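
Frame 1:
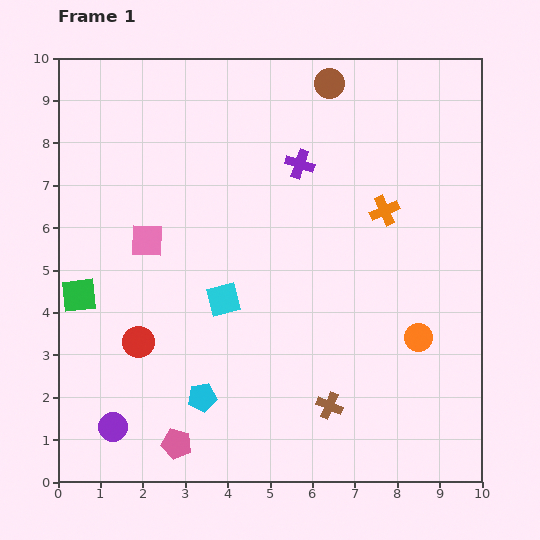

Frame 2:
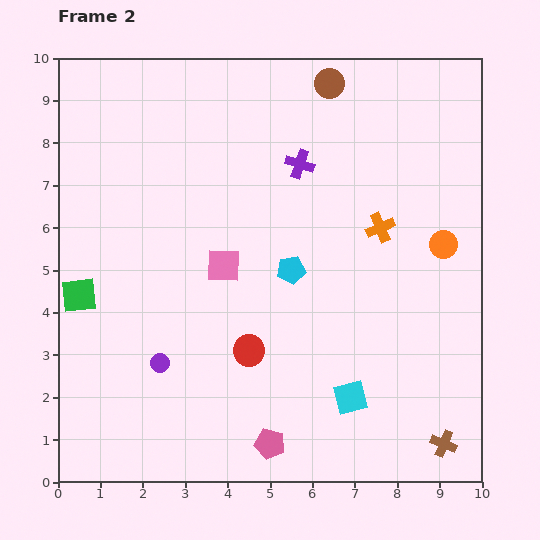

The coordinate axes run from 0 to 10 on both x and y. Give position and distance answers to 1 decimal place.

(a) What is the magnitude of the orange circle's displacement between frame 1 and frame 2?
2.3

The orange circle moved from (8.5, 3.4) to (9.1, 5.6), a distance of √(0.6² + 2.2²) ≈ 2.3.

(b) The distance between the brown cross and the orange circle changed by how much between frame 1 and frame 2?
+2.1

Distance in frame 1: 2.6. Distance in frame 2: 4.7.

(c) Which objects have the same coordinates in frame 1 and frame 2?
the purple cross, the brown circle, the green square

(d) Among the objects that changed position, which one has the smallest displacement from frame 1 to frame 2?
the orange cross

(moved 0.4)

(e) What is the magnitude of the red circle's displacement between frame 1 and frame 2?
2.6

The red circle moved from (1.9, 3.3) to (4.5, 3.1), a distance of √(2.6² + 0.2²) ≈ 2.6.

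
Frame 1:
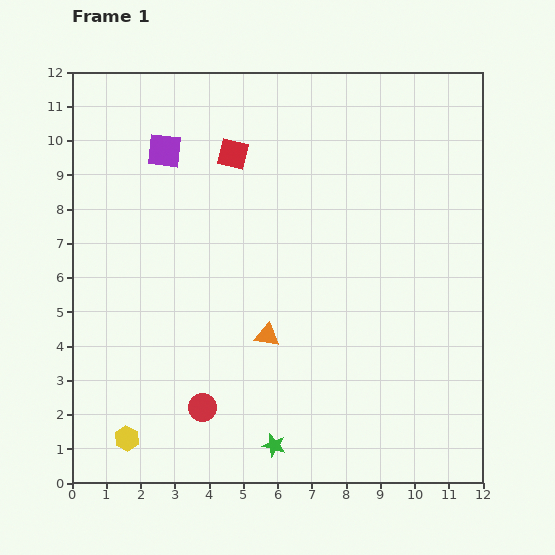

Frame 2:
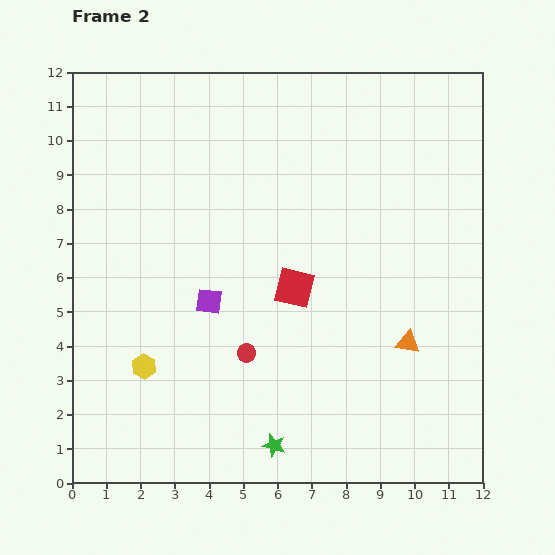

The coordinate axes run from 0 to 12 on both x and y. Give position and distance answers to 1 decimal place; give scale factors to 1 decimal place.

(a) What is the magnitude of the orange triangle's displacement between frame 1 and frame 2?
4.1

The orange triangle moved from (5.7, 4.3) to (9.8, 4.1), a distance of √(4.1² + 0.2²) ≈ 4.1.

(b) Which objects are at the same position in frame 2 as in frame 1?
the green star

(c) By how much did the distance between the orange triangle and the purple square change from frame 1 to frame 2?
-0.3

Distance in frame 1: 6.2. Distance in frame 2: 5.9.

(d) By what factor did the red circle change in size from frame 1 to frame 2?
0.7×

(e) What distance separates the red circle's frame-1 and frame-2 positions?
2.1

The red circle moved from (3.8, 2.2) to (5.1, 3.8), a distance of √(1.3² + 1.6²) ≈ 2.1.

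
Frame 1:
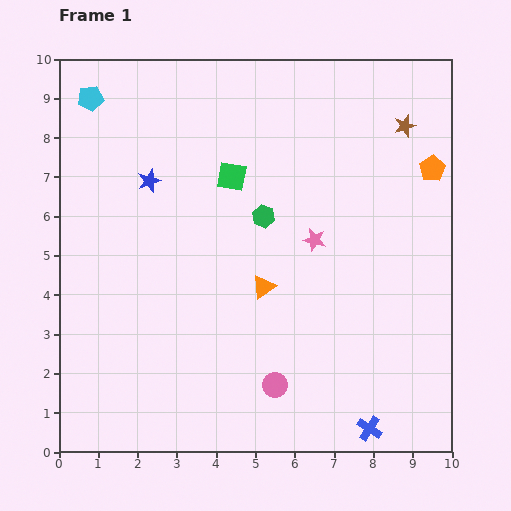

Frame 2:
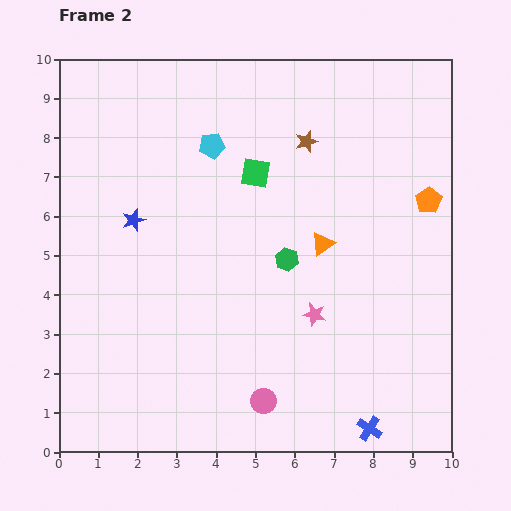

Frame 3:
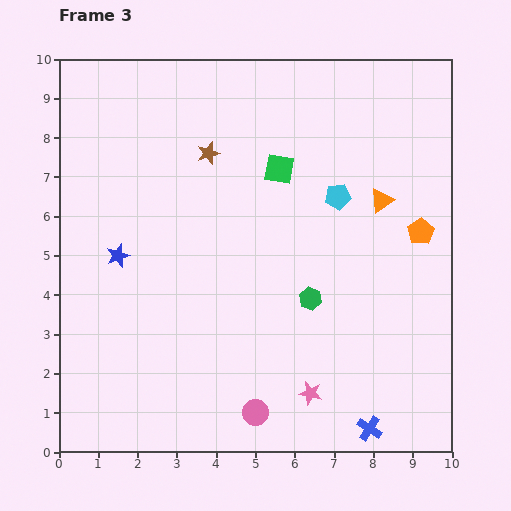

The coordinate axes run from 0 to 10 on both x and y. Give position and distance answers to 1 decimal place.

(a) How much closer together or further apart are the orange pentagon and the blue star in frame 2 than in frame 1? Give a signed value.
+0.3

Distance in frame 1: 7.2. Distance in frame 2: 7.5.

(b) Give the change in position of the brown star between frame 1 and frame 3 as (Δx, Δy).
(-5.0, -0.7)

The brown star was at (8.8, 8.3) in frame 1 and (3.8, 7.6) in frame 3.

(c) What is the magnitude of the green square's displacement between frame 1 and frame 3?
1.2

The green square moved from (4.4, 7.0) to (5.6, 7.2), a distance of √(1.2² + 0.2²) ≈ 1.2.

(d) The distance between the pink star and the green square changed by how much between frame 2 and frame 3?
+1.9

Distance in frame 2: 3.9. Distance in frame 3: 5.8.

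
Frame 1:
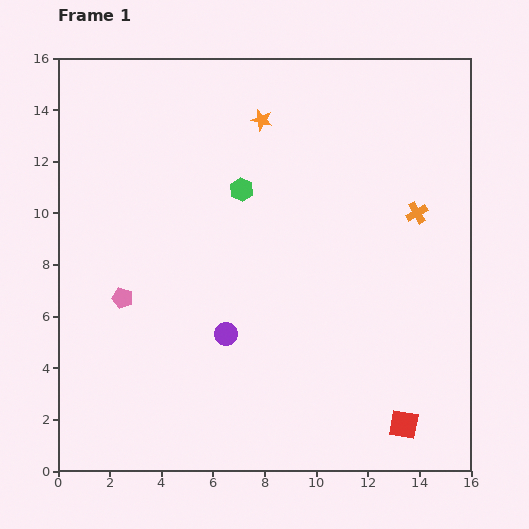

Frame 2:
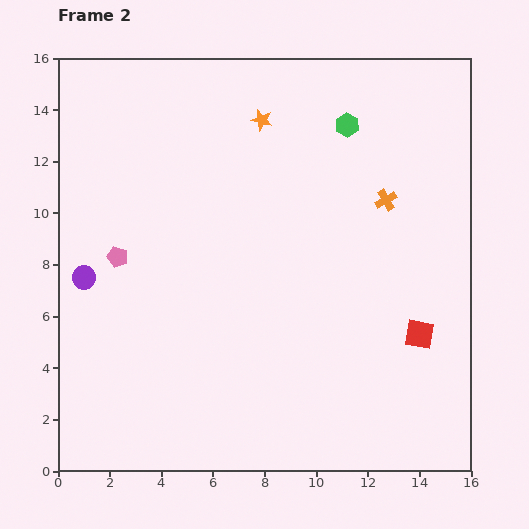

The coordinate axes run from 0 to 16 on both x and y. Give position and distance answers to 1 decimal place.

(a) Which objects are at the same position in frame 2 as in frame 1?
the orange star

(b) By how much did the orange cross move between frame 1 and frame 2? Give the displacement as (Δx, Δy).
(-1.2, 0.5)

The orange cross was at (13.9, 10.0) in frame 1 and (12.7, 10.5) in frame 2.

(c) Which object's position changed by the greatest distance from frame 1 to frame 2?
the purple circle

(moved 5.9; next 4.8)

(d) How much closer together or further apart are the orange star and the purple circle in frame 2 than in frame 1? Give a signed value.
+0.8

Distance in frame 1: 8.4. Distance in frame 2: 9.2.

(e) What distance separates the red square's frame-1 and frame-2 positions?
3.6

The red square moved from (13.4, 1.8) to (14.0, 5.3), a distance of √(0.6² + 3.5²) ≈ 3.6.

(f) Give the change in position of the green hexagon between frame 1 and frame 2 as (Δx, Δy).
(4.1, 2.5)

The green hexagon was at (7.1, 10.9) in frame 1 and (11.2, 13.4) in frame 2.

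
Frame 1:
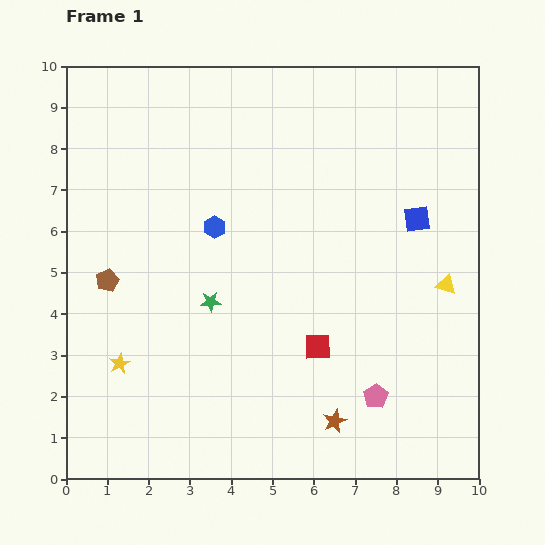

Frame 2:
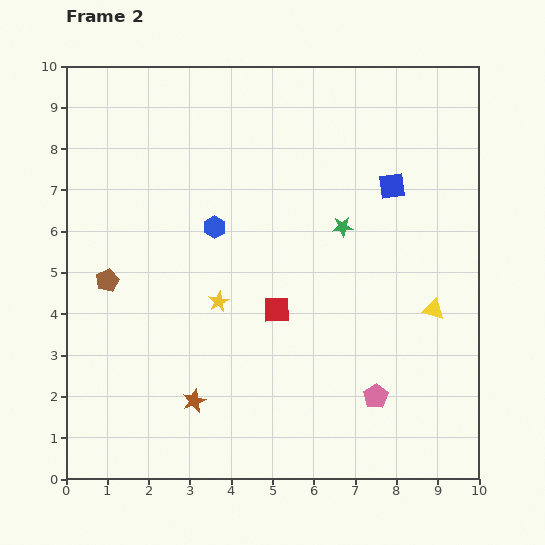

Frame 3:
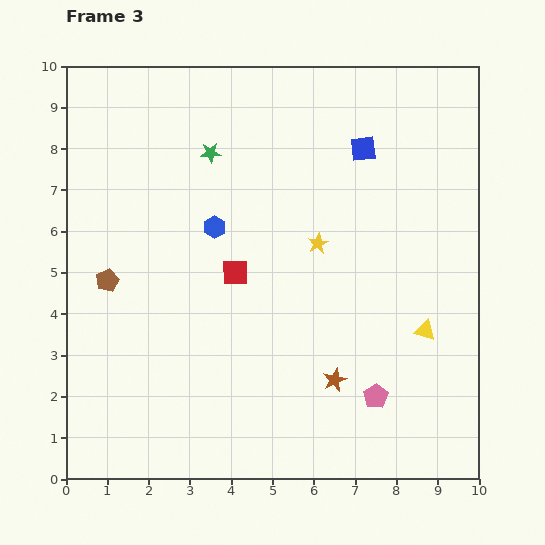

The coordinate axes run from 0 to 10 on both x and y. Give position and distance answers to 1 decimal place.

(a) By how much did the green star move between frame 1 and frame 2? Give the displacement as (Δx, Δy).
(3.2, 1.8)

The green star was at (3.5, 4.3) in frame 1 and (6.7, 6.1) in frame 2.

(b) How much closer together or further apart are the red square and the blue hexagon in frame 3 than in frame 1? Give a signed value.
-2.6

Distance in frame 1: 3.8. Distance in frame 3: 1.2.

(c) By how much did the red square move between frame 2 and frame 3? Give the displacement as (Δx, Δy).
(-1.0, 0.9)

The red square was at (5.1, 4.1) in frame 2 and (4.1, 5.0) in frame 3.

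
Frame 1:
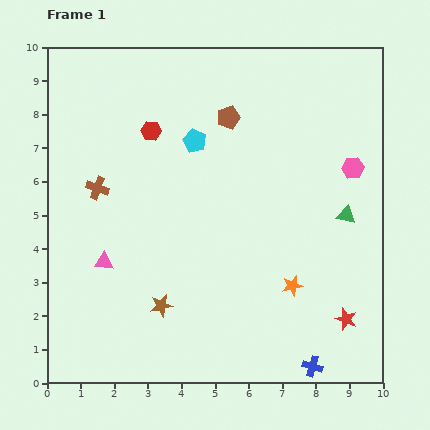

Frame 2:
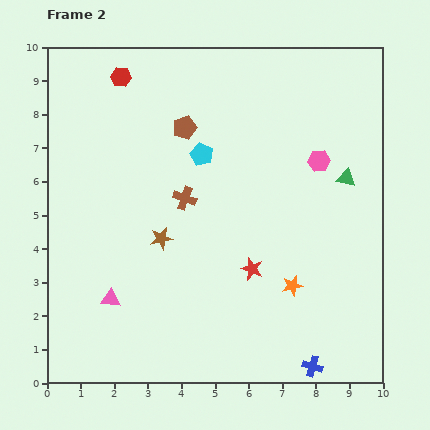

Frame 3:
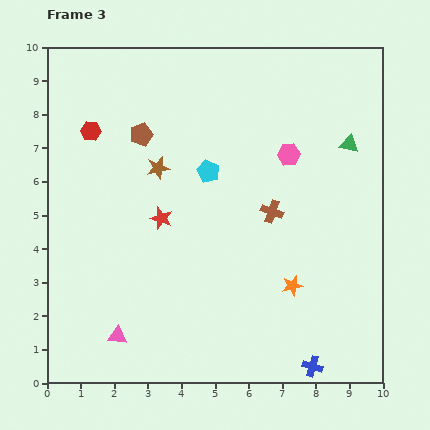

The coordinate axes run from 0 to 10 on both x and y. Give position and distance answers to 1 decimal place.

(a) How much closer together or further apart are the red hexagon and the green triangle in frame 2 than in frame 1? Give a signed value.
+1.0

Distance in frame 1: 6.3. Distance in frame 2: 7.3.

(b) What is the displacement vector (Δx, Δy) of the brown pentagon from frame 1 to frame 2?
(-1.3, -0.3)

The brown pentagon was at (5.4, 7.9) in frame 1 and (4.1, 7.6) in frame 2.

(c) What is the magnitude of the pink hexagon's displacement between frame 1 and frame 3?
1.9

The pink hexagon moved from (9.1, 6.4) to (7.2, 6.8), a distance of √(1.9² + 0.4²) ≈ 1.9.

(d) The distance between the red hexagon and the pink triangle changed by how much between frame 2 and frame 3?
-0.4

Distance in frame 2: 6.6. Distance in frame 3: 6.2.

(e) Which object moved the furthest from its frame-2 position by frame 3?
the red star

(moved 3.1; next 2.6)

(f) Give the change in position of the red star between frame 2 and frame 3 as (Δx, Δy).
(-2.7, 1.5)

The red star was at (6.1, 3.4) in frame 2 and (3.4, 4.9) in frame 3.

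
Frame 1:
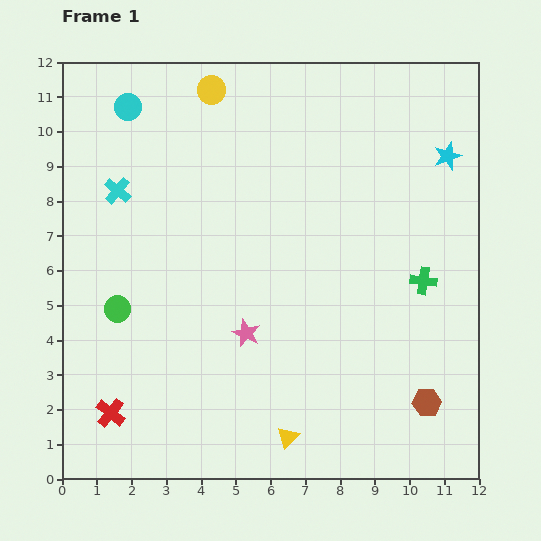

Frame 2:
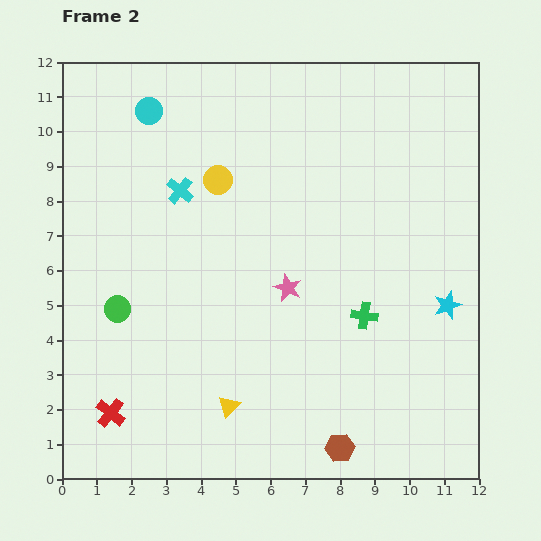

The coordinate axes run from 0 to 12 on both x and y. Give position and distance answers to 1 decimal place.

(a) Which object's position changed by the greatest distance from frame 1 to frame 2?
the cyan star

(moved 4.3; next 2.8)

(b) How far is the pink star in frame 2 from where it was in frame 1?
1.8

The pink star moved from (5.3, 4.2) to (6.5, 5.5), a distance of √(1.2² + 1.3²) ≈ 1.8.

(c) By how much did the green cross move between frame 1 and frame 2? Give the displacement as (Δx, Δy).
(-1.7, -1.0)

The green cross was at (10.4, 5.7) in frame 1 and (8.7, 4.7) in frame 2.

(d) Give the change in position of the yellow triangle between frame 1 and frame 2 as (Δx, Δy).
(-1.7, 0.9)

The yellow triangle was at (6.5, 1.2) in frame 1 and (4.8, 2.1) in frame 2.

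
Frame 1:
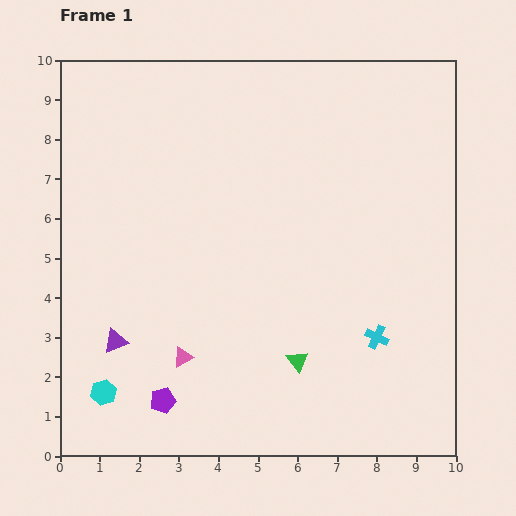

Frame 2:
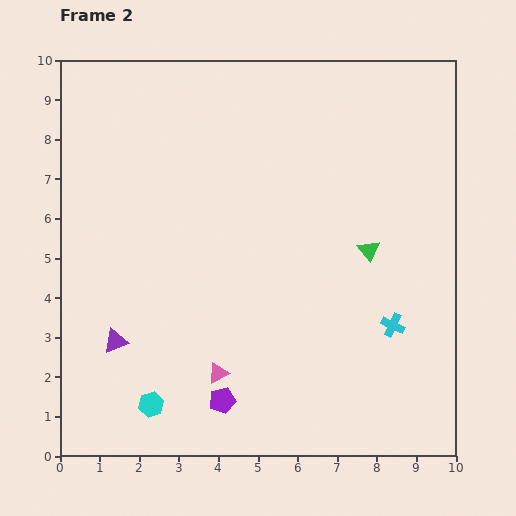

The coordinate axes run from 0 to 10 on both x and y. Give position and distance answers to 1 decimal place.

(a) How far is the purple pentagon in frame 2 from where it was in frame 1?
1.5

The purple pentagon moved from (2.6, 1.4) to (4.1, 1.4), a distance of √(1.5² + 0.0²) ≈ 1.5.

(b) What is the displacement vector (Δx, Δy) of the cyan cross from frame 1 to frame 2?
(0.4, 0.3)

The cyan cross was at (8.0, 3.0) in frame 1 and (8.4, 3.3) in frame 2.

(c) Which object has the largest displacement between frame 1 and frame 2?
the green triangle

(moved 3.3; next 1.5)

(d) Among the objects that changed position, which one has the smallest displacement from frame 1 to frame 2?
the cyan cross

(moved 0.5)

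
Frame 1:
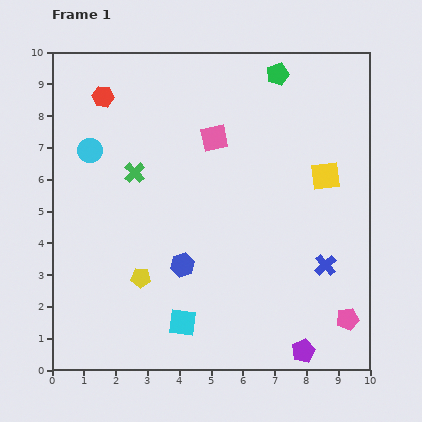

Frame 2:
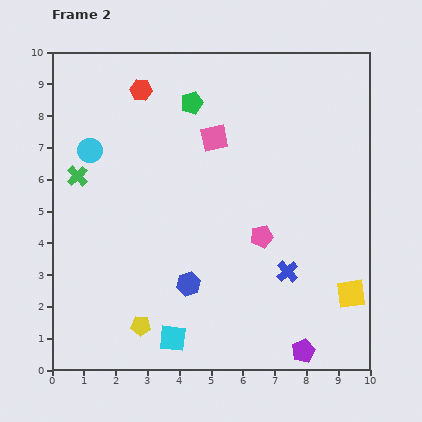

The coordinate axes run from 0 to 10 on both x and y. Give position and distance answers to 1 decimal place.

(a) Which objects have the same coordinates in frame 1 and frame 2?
the pink square, the purple pentagon, the cyan circle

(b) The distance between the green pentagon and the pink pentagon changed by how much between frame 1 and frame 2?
-3.3

Distance in frame 1: 8.0. Distance in frame 2: 4.7.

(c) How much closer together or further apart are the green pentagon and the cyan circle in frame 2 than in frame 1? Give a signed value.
-2.9

Distance in frame 1: 6.4. Distance in frame 2: 3.5.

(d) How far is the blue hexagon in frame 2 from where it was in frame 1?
0.6

The blue hexagon moved from (4.1, 3.3) to (4.3, 2.7), a distance of √(0.2² + 0.6²) ≈ 0.6.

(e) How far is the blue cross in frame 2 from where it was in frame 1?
1.2

The blue cross moved from (8.6, 3.3) to (7.4, 3.1), a distance of √(1.2² + 0.2²) ≈ 1.2.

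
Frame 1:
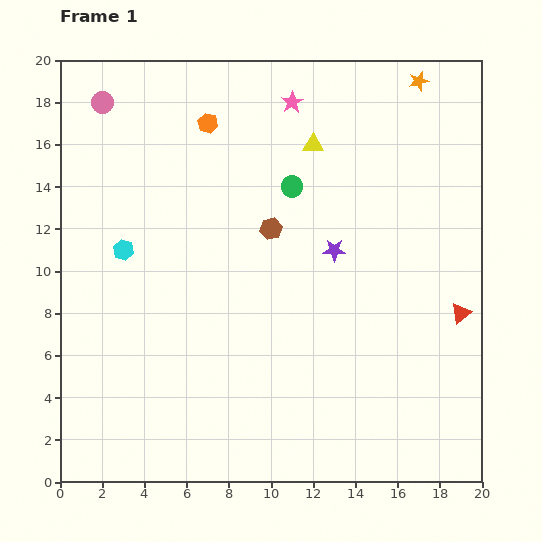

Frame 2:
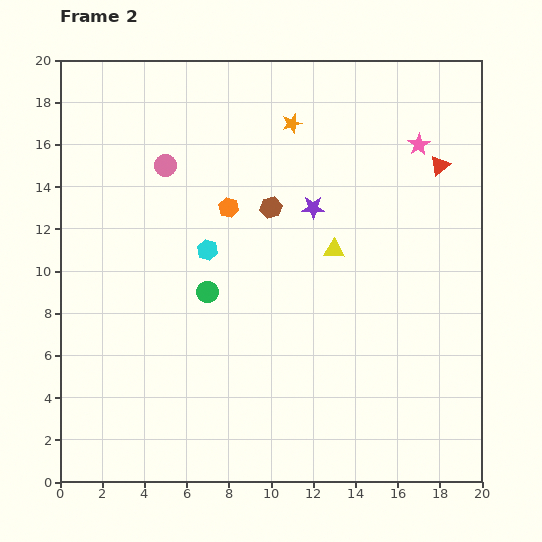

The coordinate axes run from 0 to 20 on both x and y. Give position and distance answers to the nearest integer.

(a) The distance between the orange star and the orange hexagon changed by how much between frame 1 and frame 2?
-5

Distance in frame 1: 10. Distance in frame 2: 5.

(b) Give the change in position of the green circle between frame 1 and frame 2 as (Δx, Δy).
(-4, -5)

The green circle was at (11, 14) in frame 1 and (7, 9) in frame 2.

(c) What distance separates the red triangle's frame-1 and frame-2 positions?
7

The red triangle moved from (19, 8) to (18, 15), a distance of √(1² + 7²) ≈ 7.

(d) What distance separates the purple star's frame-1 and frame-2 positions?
2

The purple star moved from (13, 11) to (12, 13), a distance of √(1² + 2²) ≈ 2.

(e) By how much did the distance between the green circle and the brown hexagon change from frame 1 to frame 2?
+3

Distance in frame 1: 2. Distance in frame 2: 5.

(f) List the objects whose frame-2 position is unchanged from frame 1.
none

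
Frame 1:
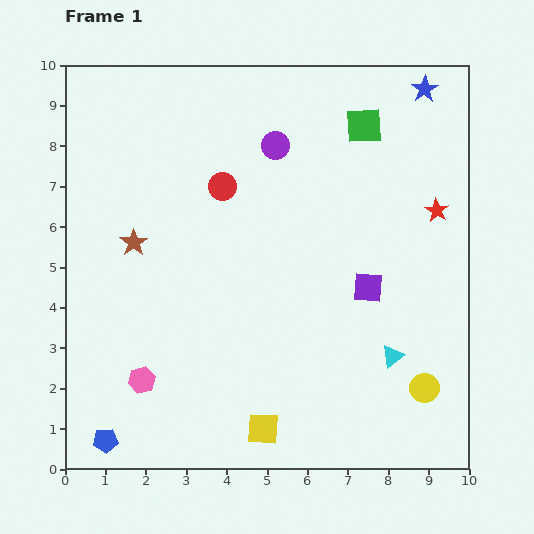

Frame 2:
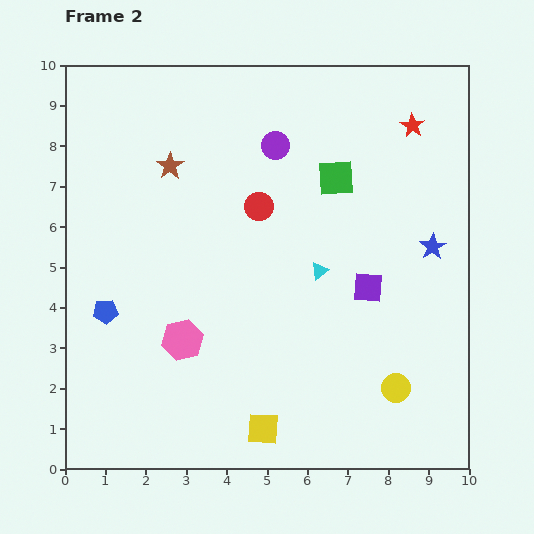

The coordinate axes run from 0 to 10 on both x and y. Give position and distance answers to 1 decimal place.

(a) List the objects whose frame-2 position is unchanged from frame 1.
the yellow square, the purple circle, the purple square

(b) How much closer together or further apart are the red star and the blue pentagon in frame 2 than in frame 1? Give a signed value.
-1.1

Distance in frame 1: 10.0. Distance in frame 2: 8.9.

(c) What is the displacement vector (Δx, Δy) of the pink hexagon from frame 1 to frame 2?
(1.0, 1.0)

The pink hexagon was at (1.9, 2.2) in frame 1 and (2.9, 3.2) in frame 2.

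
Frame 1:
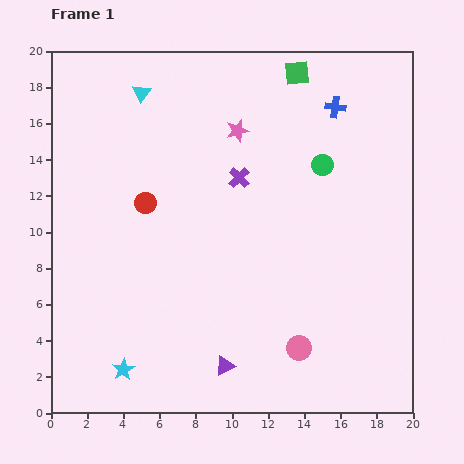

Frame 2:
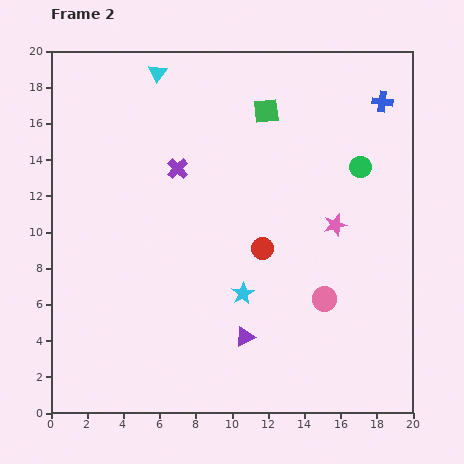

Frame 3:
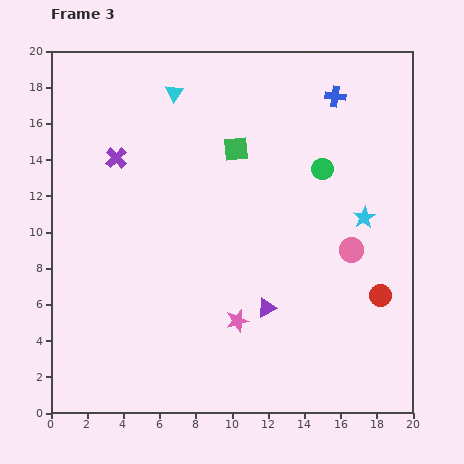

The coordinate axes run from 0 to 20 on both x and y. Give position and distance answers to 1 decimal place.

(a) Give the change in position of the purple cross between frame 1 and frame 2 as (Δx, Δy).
(-3.4, 0.5)

The purple cross was at (10.4, 13.0) in frame 1 and (7.0, 13.5) in frame 2.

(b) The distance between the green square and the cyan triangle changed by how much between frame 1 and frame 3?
-4.1

Distance in frame 1: 8.7. Distance in frame 3: 4.6.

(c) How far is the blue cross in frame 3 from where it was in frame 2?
2.6

The blue cross moved from (18.3, 17.2) to (15.7, 17.5), a distance of √(2.6² + 0.3²) ≈ 2.6.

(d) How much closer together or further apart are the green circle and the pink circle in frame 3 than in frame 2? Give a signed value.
-2.8

Distance in frame 2: 7.6. Distance in frame 3: 4.8.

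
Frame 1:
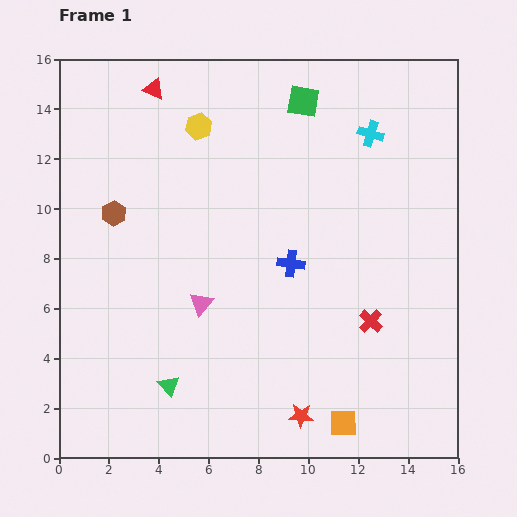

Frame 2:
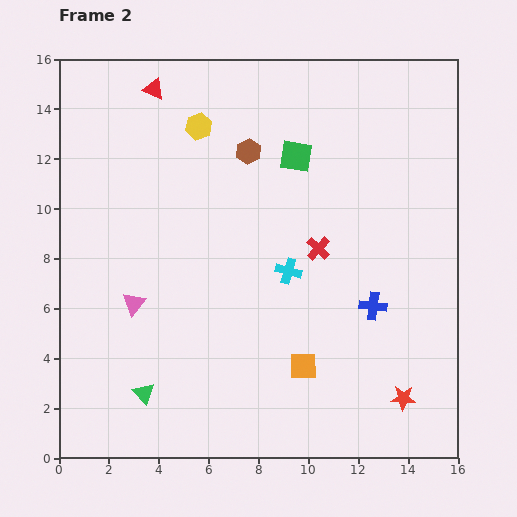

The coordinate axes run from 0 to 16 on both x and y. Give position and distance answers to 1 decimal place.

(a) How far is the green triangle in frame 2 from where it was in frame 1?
1.0

The green triangle moved from (4.4, 2.9) to (3.4, 2.6), a distance of √(1.0² + 0.3²) ≈ 1.0.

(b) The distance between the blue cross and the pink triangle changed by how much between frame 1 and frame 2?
+5.7

Distance in frame 1: 3.9. Distance in frame 2: 9.6.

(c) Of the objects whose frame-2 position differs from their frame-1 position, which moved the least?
the green triangle

(moved 1.0)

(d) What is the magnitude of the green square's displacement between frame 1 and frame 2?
2.2

The green square moved from (9.8, 14.3) to (9.5, 12.1), a distance of √(0.3² + 2.2²) ≈ 2.2.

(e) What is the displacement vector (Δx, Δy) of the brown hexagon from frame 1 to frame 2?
(5.4, 2.5)

The brown hexagon was at (2.2, 9.8) in frame 1 and (7.6, 12.3) in frame 2.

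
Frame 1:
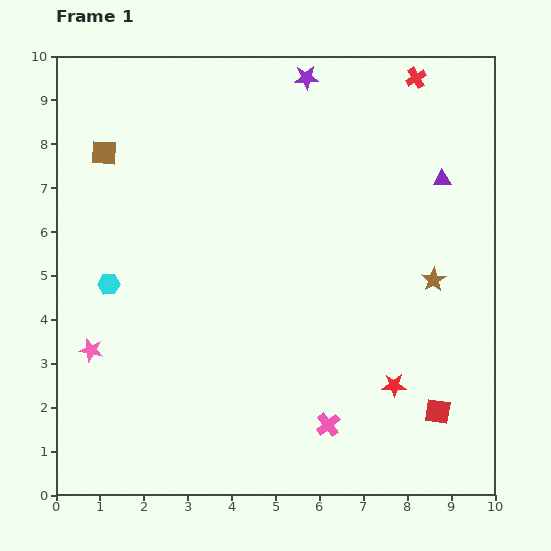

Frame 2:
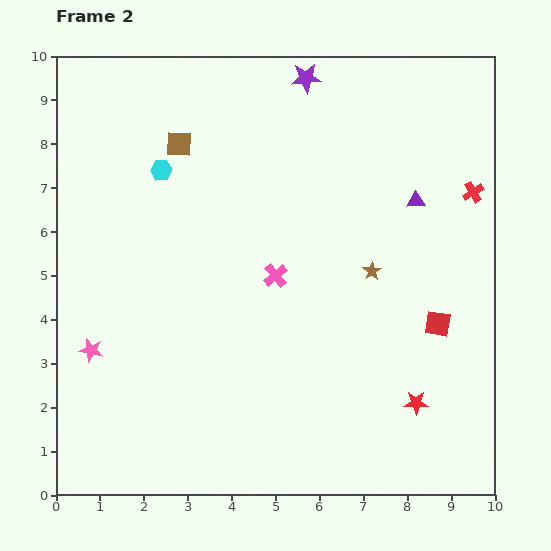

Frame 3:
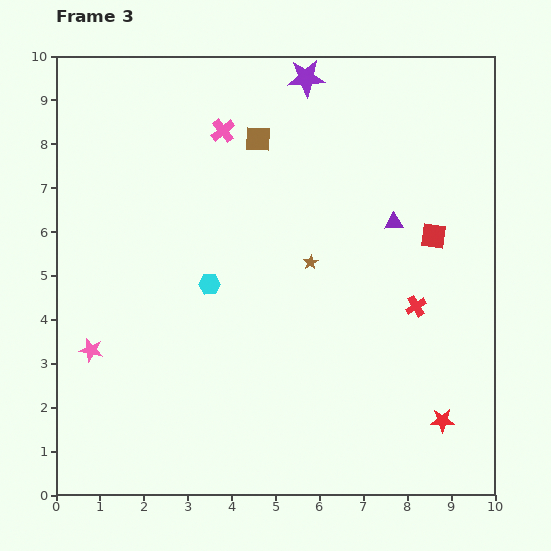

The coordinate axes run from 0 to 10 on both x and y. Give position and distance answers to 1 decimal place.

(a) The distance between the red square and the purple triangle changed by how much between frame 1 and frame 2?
-2.5

Distance in frame 1: 5.3. Distance in frame 2: 2.8.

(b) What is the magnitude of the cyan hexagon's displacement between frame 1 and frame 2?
2.9

The cyan hexagon moved from (1.2, 4.8) to (2.4, 7.4), a distance of √(1.2² + 2.6²) ≈ 2.9.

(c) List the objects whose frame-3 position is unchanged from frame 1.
the pink star, the purple star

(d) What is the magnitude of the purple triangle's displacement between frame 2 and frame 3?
0.7

The purple triangle moved from (8.2, 6.7) to (7.7, 6.2), a distance of √(0.5² + 0.5²) ≈ 0.7.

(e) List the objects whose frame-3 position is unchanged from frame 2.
the pink star, the purple star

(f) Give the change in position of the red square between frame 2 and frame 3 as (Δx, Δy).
(-0.1, 2.0)

The red square was at (8.7, 3.9) in frame 2 and (8.6, 5.9) in frame 3.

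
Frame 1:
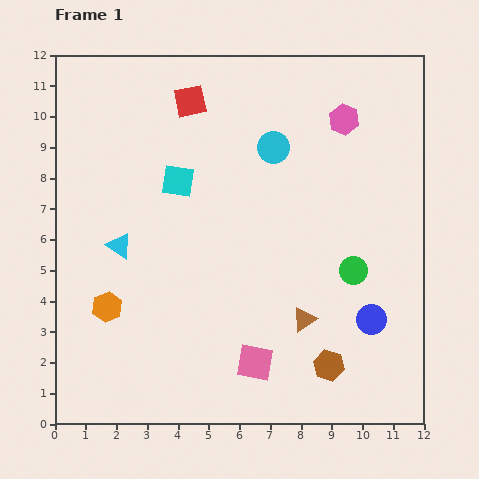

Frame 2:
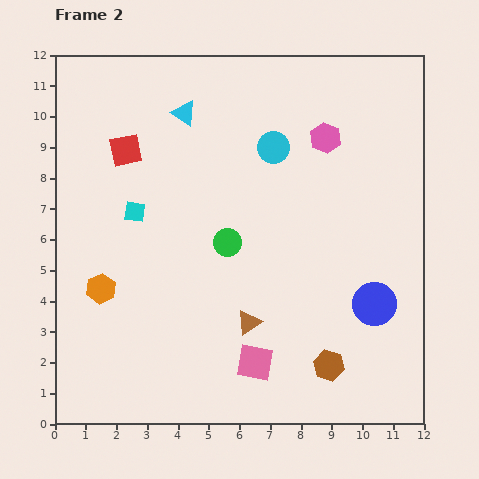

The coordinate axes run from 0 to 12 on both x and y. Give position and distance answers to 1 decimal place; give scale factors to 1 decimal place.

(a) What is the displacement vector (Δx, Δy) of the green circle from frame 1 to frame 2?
(-4.1, 0.9)

The green circle was at (9.7, 5.0) in frame 1 and (5.6, 5.9) in frame 2.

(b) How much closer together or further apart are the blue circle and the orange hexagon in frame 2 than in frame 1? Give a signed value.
+0.3

Distance in frame 1: 8.6. Distance in frame 2: 8.9.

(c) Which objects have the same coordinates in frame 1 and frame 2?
the cyan circle, the brown hexagon, the pink square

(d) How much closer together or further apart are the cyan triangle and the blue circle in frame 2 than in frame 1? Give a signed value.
+0.3

Distance in frame 1: 8.5. Distance in frame 2: 8.8.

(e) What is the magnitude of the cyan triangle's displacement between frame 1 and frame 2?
4.8

The cyan triangle moved from (2.1, 5.8) to (4.2, 10.1), a distance of √(2.1² + 4.3²) ≈ 4.8.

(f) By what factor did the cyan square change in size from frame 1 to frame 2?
0.7×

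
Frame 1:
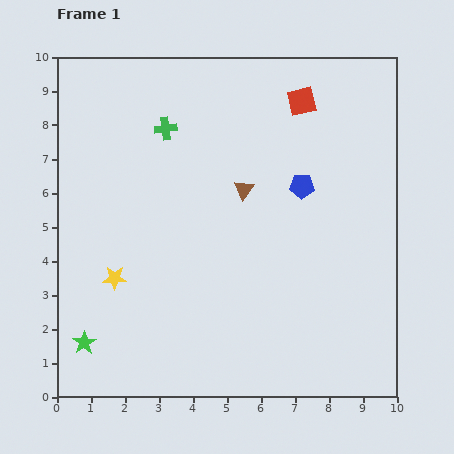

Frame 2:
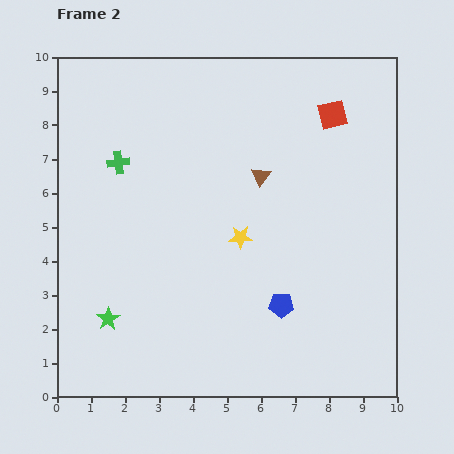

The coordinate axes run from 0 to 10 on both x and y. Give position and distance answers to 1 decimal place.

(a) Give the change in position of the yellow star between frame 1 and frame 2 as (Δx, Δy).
(3.7, 1.2)

The yellow star was at (1.7, 3.5) in frame 1 and (5.4, 4.7) in frame 2.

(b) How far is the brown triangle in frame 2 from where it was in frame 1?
0.6

The brown triangle moved from (5.5, 6.1) to (6.0, 6.5), a distance of √(0.5² + 0.4²) ≈ 0.6.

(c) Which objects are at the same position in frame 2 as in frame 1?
none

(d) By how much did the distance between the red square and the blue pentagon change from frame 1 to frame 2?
+3.3

Distance in frame 1: 2.5. Distance in frame 2: 5.8.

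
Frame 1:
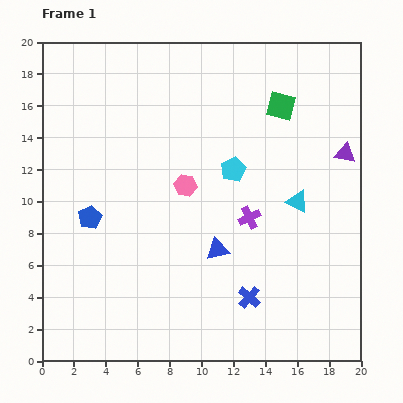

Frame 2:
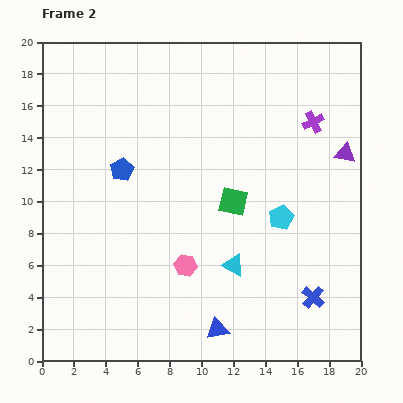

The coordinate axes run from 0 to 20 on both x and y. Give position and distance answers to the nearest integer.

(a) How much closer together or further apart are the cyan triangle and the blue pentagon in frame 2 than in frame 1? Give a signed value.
-4

Distance in frame 1: 13. Distance in frame 2: 9.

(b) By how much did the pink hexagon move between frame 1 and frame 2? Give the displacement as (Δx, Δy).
(0, -5)

The pink hexagon was at (9, 11) in frame 1 and (9, 6) in frame 2.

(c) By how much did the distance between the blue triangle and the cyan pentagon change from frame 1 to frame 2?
+3

Distance in frame 1: 5. Distance in frame 2: 8.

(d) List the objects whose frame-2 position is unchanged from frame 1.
the purple triangle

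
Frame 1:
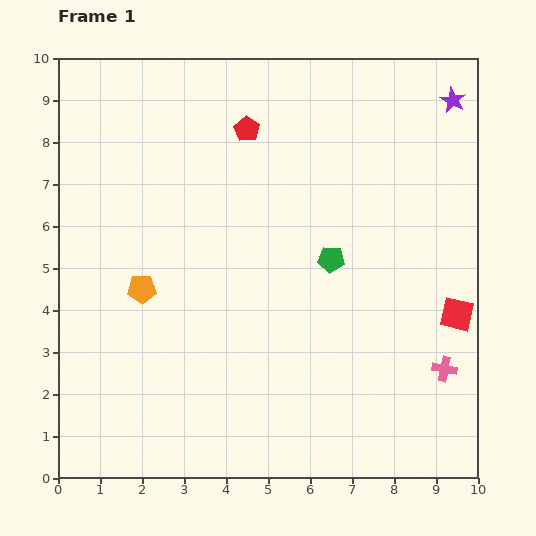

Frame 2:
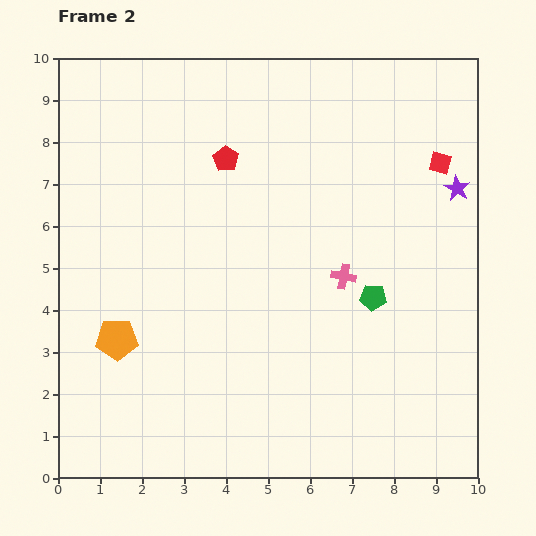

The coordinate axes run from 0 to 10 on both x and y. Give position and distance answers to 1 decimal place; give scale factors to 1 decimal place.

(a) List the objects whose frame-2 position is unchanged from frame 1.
none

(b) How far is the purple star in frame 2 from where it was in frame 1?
2.1

The purple star moved from (9.4, 9.0) to (9.5, 6.9), a distance of √(0.1² + 2.1²) ≈ 2.1.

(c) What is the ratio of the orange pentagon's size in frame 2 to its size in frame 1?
1.4×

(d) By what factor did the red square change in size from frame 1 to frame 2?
0.7×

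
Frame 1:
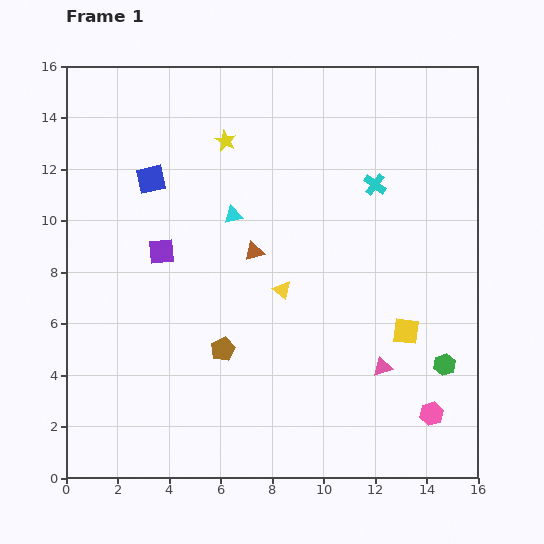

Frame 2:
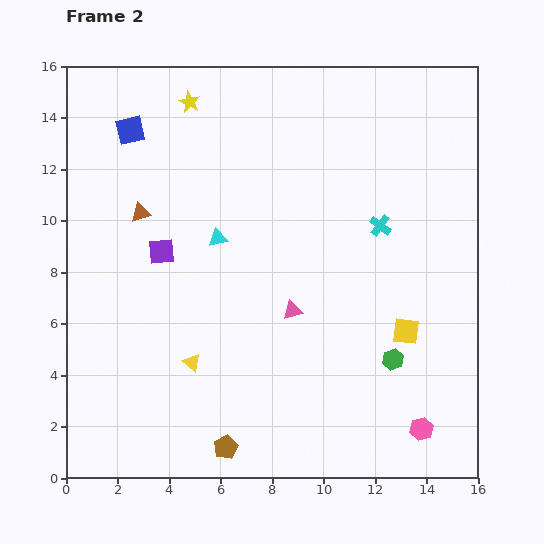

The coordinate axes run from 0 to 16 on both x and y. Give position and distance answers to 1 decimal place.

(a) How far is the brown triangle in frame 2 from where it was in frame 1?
4.6

The brown triangle moved from (7.3, 8.8) to (2.9, 10.3), a distance of √(4.4² + 1.5²) ≈ 4.6.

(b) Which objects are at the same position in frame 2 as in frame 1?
the yellow square, the purple square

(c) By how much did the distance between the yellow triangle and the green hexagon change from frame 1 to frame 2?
+0.9

Distance in frame 1: 6.9. Distance in frame 2: 7.8.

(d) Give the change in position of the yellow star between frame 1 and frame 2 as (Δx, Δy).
(-1.4, 1.5)

The yellow star was at (6.2, 13.1) in frame 1 and (4.8, 14.6) in frame 2.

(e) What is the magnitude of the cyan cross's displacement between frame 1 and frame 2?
1.6

The cyan cross moved from (12.0, 11.4) to (12.2, 9.8), a distance of √(0.2² + 1.6²) ≈ 1.6.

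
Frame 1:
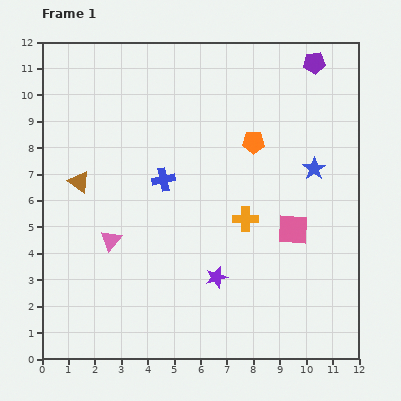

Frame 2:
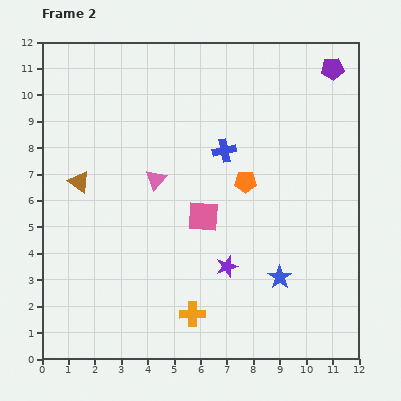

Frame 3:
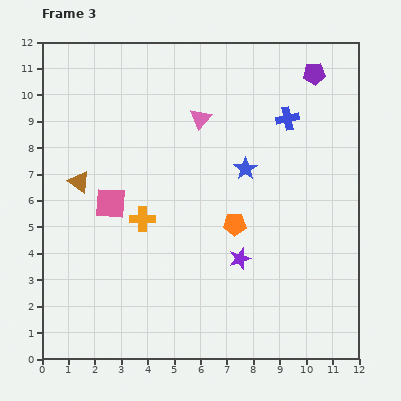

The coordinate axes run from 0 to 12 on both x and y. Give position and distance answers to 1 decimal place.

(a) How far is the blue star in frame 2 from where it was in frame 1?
4.3

The blue star moved from (10.3, 7.2) to (9.0, 3.1), a distance of √(1.3² + 4.1²) ≈ 4.3.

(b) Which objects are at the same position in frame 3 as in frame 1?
the brown triangle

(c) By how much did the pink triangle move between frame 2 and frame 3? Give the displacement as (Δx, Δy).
(1.7, 2.3)

The pink triangle was at (4.3, 6.8) in frame 2 and (6.0, 9.1) in frame 3.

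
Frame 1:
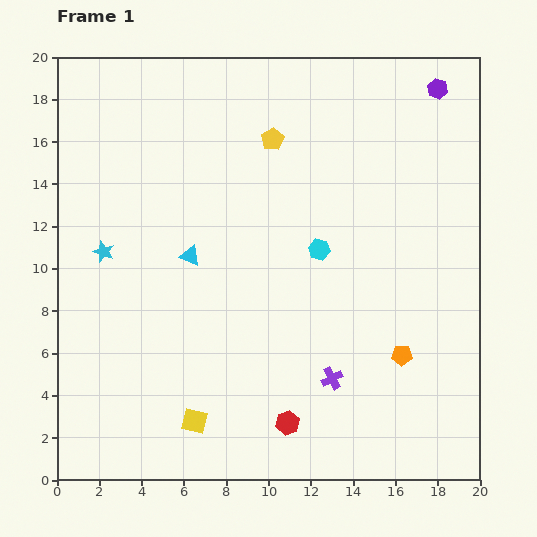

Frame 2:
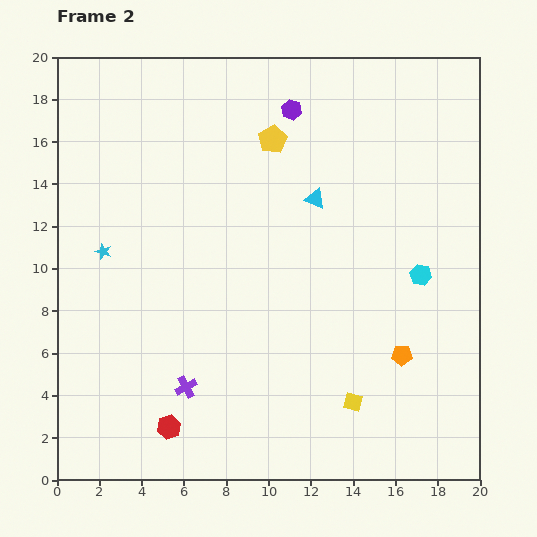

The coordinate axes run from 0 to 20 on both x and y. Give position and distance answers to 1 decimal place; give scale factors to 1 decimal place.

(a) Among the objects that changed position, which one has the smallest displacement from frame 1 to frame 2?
the cyan hexagon

(moved 4.9)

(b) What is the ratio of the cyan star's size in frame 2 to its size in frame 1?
0.7×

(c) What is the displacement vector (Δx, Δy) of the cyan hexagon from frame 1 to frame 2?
(4.8, -1.2)

The cyan hexagon was at (12.4, 10.9) in frame 1 and (17.2, 9.7) in frame 2.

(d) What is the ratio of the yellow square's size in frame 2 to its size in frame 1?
0.7×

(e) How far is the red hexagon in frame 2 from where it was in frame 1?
5.6

The red hexagon moved from (10.9, 2.7) to (5.3, 2.5), a distance of √(5.6² + 0.2²) ≈ 5.6.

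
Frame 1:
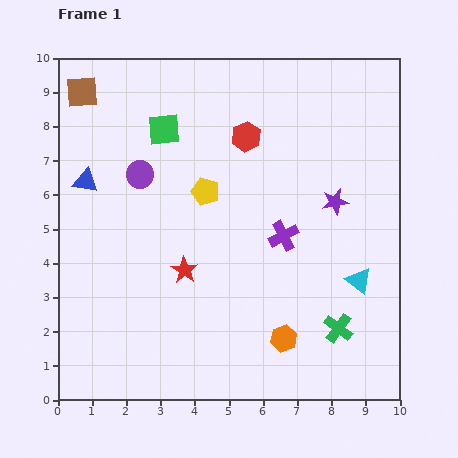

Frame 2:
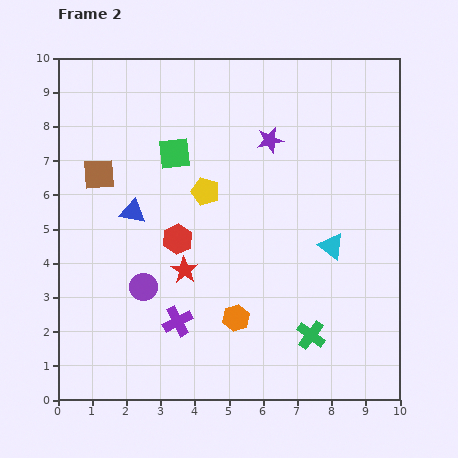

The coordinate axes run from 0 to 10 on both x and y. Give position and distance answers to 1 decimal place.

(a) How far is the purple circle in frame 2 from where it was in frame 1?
3.3

The purple circle moved from (2.4, 6.6) to (2.5, 3.3), a distance of √(0.1² + 3.3²) ≈ 3.3.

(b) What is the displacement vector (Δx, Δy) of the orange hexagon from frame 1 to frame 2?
(-1.4, 0.6)

The orange hexagon was at (6.6, 1.8) in frame 1 and (5.2, 2.4) in frame 2.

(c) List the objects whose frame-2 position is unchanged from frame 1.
the red star, the yellow pentagon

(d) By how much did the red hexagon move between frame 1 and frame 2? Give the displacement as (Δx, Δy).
(-2.0, -3.0)

The red hexagon was at (5.5, 7.7) in frame 1 and (3.5, 4.7) in frame 2.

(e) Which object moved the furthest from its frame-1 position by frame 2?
the purple cross

(moved 4.0; next 3.6)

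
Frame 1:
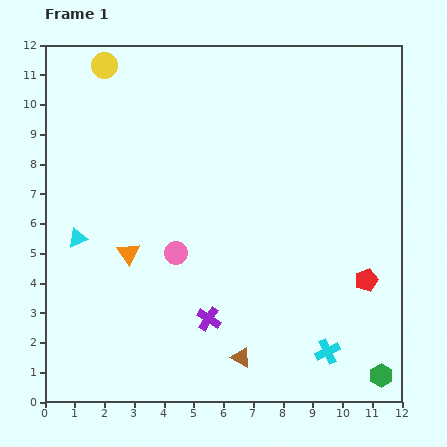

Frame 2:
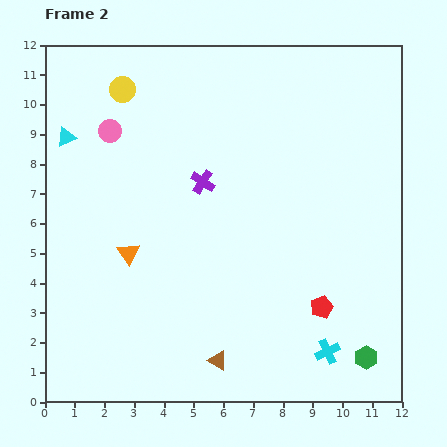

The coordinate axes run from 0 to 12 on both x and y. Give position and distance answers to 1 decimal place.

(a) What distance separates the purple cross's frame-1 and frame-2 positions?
4.6

The purple cross moved from (5.5, 2.8) to (5.3, 7.4), a distance of √(0.2² + 4.6²) ≈ 4.6.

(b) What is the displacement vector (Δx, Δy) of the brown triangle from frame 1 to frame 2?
(-0.8, -0.1)

The brown triangle was at (6.6, 1.5) in frame 1 and (5.8, 1.4) in frame 2.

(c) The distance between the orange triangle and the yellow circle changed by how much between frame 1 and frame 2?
-0.9

Distance in frame 1: 6.4. Distance in frame 2: 5.5.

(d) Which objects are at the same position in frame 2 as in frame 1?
the cyan cross, the orange triangle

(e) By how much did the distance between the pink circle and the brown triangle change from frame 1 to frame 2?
+4.4

Distance in frame 1: 4.1. Distance in frame 2: 8.5.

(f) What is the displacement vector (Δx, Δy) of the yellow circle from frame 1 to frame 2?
(0.6, -0.8)

The yellow circle was at (2.0, 11.3) in frame 1 and (2.6, 10.5) in frame 2.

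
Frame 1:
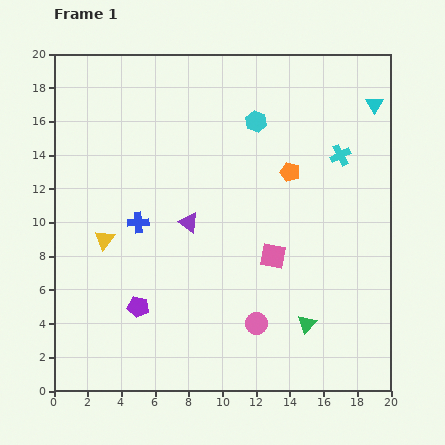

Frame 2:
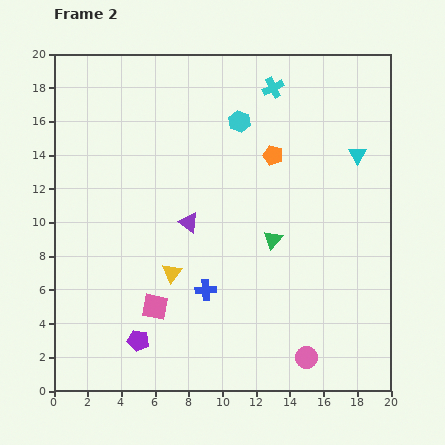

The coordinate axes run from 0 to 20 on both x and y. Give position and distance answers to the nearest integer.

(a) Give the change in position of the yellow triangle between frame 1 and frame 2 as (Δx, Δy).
(4, -2)

The yellow triangle was at (3, 9) in frame 1 and (7, 7) in frame 2.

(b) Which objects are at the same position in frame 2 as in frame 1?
the purple triangle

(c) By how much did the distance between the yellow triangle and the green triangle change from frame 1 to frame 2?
-7

Distance in frame 1: 13. Distance in frame 2: 6.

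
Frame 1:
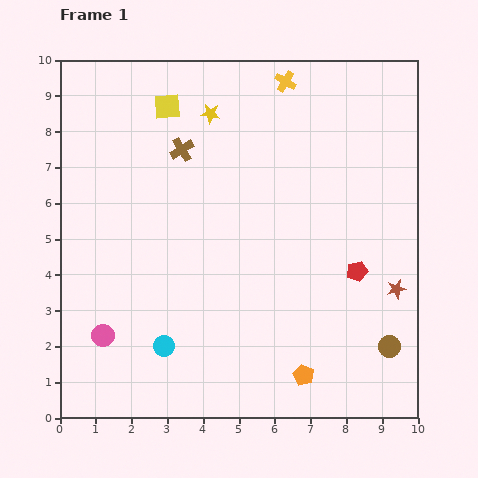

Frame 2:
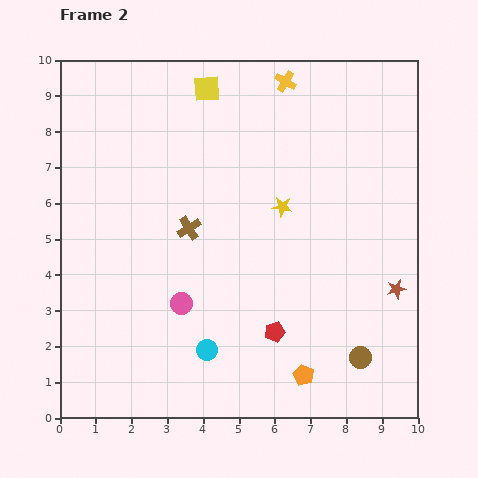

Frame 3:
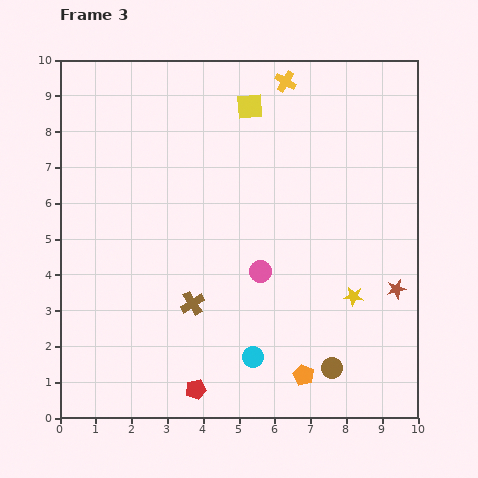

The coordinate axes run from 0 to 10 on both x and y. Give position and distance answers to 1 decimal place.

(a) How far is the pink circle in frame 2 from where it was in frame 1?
2.4

The pink circle moved from (1.2, 2.3) to (3.4, 3.2), a distance of √(2.2² + 0.9²) ≈ 2.4.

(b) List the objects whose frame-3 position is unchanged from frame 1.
the yellow cross, the orange pentagon, the brown star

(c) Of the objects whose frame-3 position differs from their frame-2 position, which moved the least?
the brown circle

(moved 0.9)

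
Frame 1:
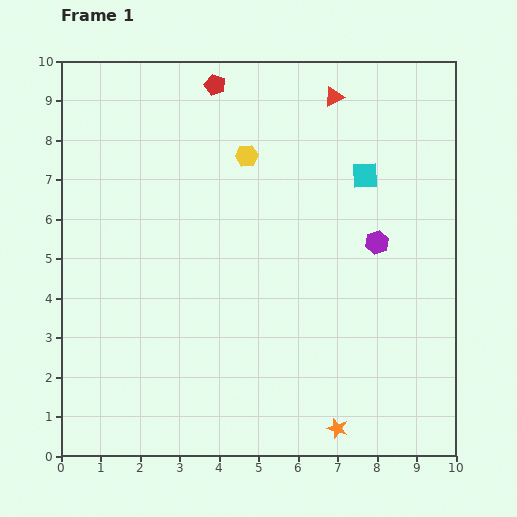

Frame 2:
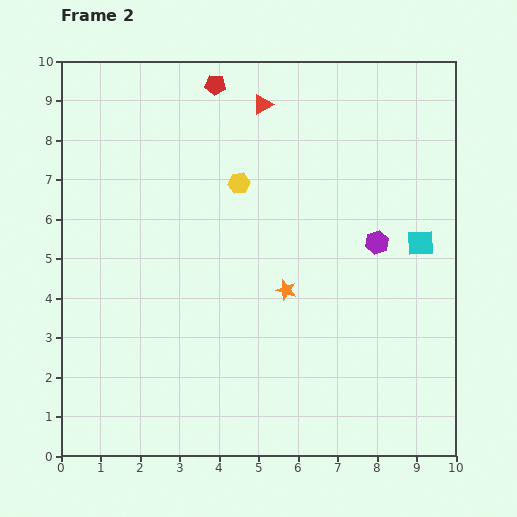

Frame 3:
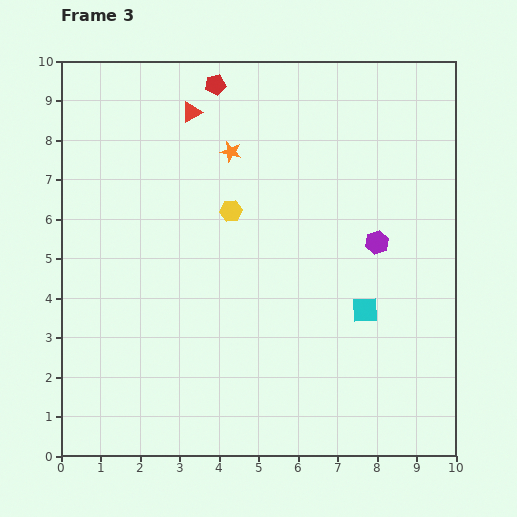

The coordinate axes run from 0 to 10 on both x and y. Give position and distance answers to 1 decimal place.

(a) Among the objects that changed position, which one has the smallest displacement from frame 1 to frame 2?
the yellow hexagon

(moved 0.7)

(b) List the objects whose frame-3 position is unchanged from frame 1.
the red pentagon, the purple hexagon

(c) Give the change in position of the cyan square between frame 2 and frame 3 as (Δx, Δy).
(-1.4, -1.7)

The cyan square was at (9.1, 5.4) in frame 2 and (7.7, 3.7) in frame 3.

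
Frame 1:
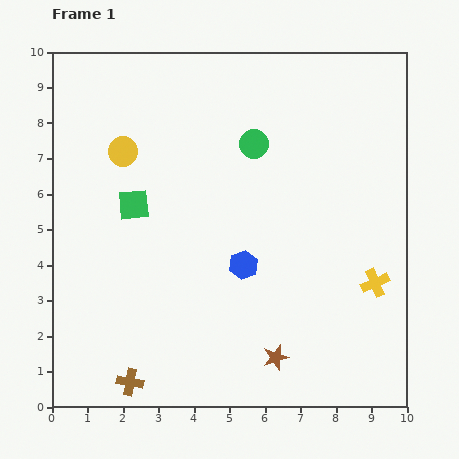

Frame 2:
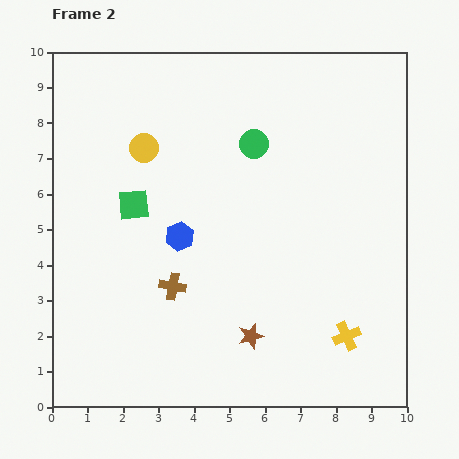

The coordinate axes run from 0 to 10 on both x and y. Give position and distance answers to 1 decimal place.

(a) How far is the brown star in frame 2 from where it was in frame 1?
0.9

The brown star moved from (6.3, 1.4) to (5.6, 2.0), a distance of √(0.7² + 0.6²) ≈ 0.9.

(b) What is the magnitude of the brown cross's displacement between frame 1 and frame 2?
3.0

The brown cross moved from (2.2, 0.7) to (3.4, 3.4), a distance of √(1.2² + 2.7²) ≈ 3.0.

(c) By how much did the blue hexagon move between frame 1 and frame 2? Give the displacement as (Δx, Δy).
(-1.8, 0.8)

The blue hexagon was at (5.4, 4.0) in frame 1 and (3.6, 4.8) in frame 2.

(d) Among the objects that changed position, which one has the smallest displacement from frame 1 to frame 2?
the yellow circle

(moved 0.6)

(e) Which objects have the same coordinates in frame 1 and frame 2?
the green circle, the green square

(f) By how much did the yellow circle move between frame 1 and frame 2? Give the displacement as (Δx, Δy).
(0.6, 0.1)

The yellow circle was at (2.0, 7.2) in frame 1 and (2.6, 7.3) in frame 2.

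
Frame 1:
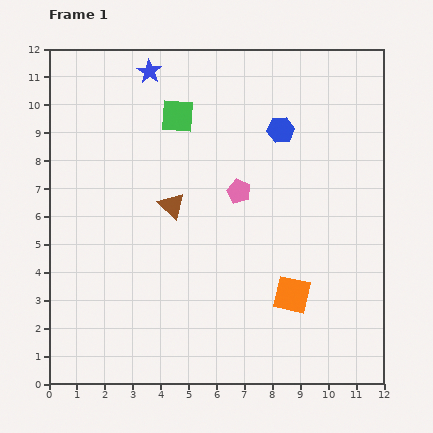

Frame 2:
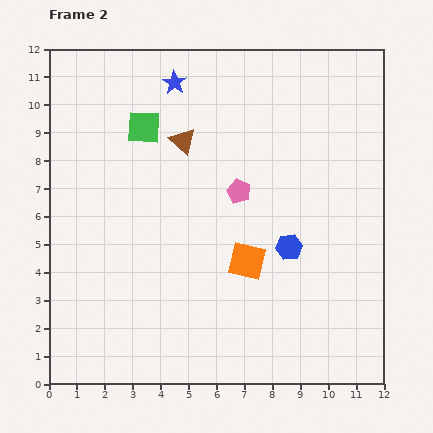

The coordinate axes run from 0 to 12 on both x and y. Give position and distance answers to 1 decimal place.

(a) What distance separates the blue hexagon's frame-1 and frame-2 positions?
4.2

The blue hexagon moved from (8.3, 9.1) to (8.6, 4.9), a distance of √(0.3² + 4.2²) ≈ 4.2.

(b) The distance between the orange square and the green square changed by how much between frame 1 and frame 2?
-1.5

Distance in frame 1: 7.6. Distance in frame 2: 6.1.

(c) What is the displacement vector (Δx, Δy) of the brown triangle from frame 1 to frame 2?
(0.4, 2.3)

The brown triangle was at (4.4, 6.4) in frame 1 and (4.8, 8.7) in frame 2.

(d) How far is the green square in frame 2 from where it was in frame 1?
1.3

The green square moved from (4.6, 9.6) to (3.4, 9.2), a distance of √(1.2² + 0.4²) ≈ 1.3.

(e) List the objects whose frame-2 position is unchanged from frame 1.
the pink pentagon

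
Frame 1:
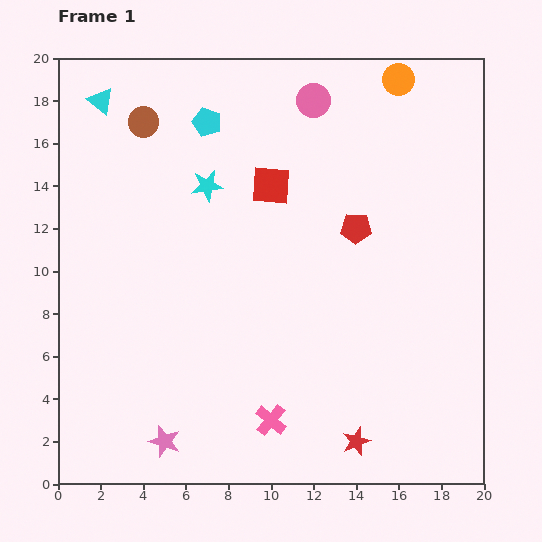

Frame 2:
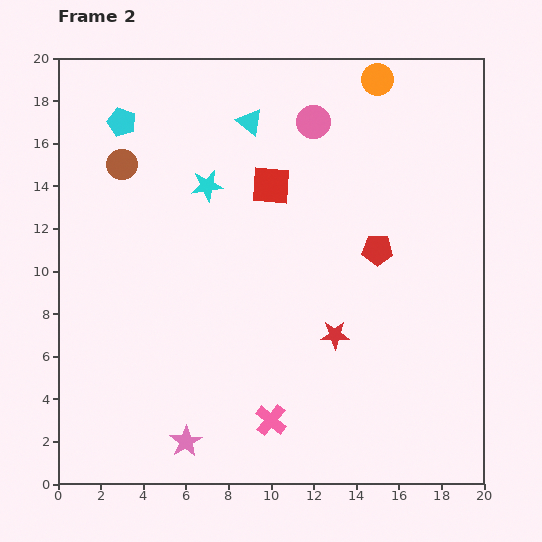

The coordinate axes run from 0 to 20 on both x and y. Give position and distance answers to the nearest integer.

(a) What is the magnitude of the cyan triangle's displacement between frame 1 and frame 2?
7

The cyan triangle moved from (2, 18) to (9, 17), a distance of √(7² + 1²) ≈ 7.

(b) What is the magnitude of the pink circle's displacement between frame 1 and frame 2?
1

The pink circle moved from (12, 18) to (12, 17), a distance of √(0² + 1²) ≈ 1.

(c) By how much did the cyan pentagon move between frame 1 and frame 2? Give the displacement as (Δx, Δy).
(-4, 0)

The cyan pentagon was at (7, 17) in frame 1 and (3, 17) in frame 2.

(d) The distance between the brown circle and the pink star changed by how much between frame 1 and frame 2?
-2

Distance in frame 1: 15. Distance in frame 2: 13.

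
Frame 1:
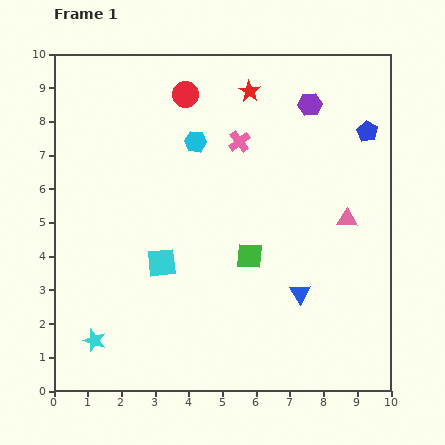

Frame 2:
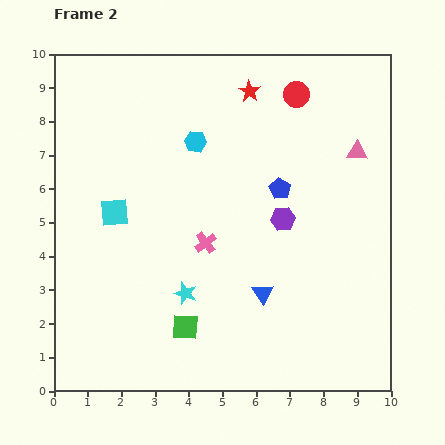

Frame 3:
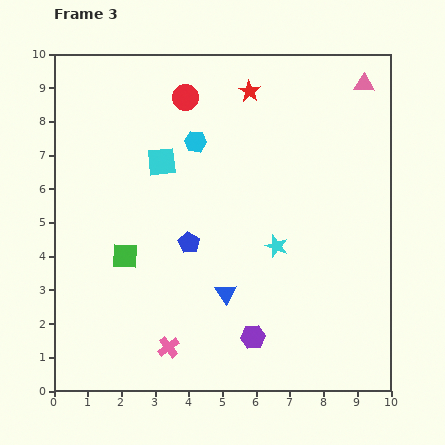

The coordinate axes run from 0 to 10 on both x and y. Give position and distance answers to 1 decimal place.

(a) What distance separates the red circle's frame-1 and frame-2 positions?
3.3

The red circle moved from (3.9, 8.8) to (7.2, 8.8), a distance of √(3.3² + 0.0²) ≈ 3.3.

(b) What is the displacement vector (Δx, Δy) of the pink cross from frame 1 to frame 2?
(-1.0, -3.0)

The pink cross was at (5.5, 7.4) in frame 1 and (4.5, 4.4) in frame 2.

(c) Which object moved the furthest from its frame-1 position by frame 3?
the purple hexagon

(moved 7.1; next 6.5)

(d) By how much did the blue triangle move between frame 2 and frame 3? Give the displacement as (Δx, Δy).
(-1.1, 0.0)

The blue triangle was at (6.2, 2.9) in frame 2 and (5.1, 2.9) in frame 3.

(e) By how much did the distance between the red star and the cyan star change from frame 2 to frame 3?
-1.6

Distance in frame 2: 6.3. Distance in frame 3: 4.7.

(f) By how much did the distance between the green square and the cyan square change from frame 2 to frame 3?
-1.0

Distance in frame 2: 4.0. Distance in frame 3: 3.0.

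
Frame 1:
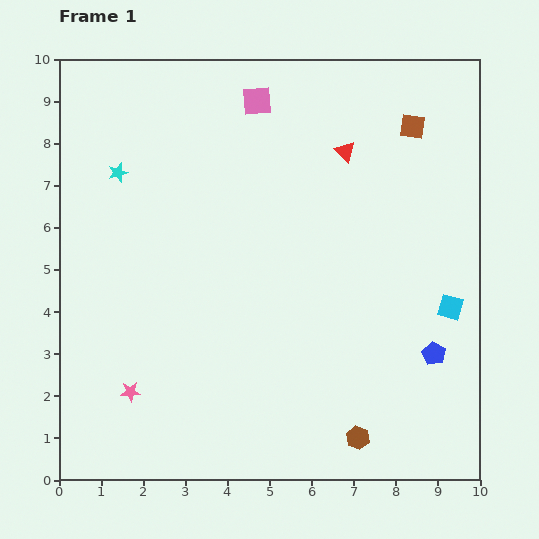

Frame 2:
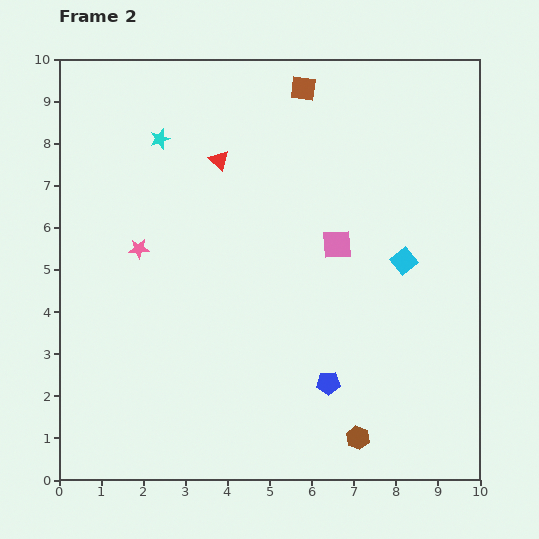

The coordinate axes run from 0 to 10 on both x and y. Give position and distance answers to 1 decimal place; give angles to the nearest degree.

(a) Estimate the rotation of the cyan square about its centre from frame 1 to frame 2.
35° clockwise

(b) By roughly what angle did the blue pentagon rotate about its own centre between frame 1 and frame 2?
30° counter-clockwise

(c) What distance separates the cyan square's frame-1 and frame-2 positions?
1.6

The cyan square moved from (9.3, 4.1) to (8.2, 5.2), a distance of √(1.1² + 1.1²) ≈ 1.6.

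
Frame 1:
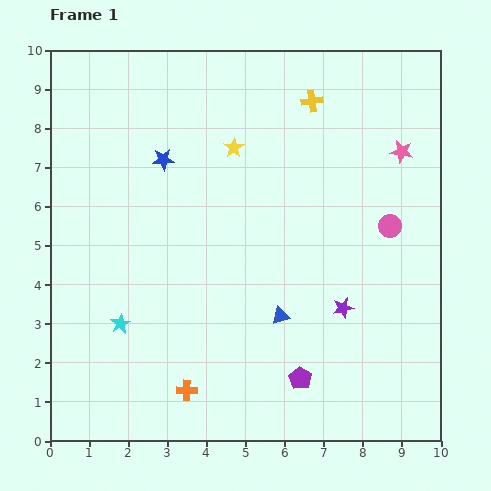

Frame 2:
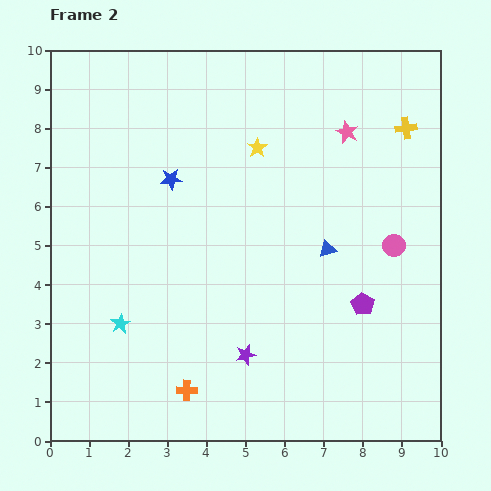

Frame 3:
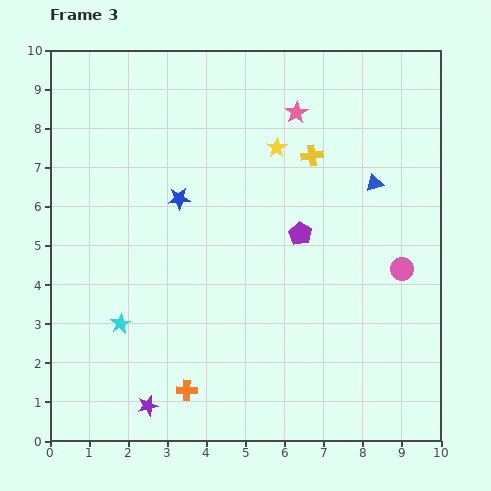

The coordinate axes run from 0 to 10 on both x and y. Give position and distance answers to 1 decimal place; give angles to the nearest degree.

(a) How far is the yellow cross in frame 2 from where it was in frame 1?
2.5

The yellow cross moved from (6.7, 8.7) to (9.1, 8.0), a distance of √(2.4² + 0.7²) ≈ 2.5.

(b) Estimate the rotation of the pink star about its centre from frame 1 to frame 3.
30° clockwise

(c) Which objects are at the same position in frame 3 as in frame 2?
the cyan star, the orange cross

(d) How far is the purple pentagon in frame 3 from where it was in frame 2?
2.4

The purple pentagon moved from (8.0, 3.5) to (6.4, 5.3), a distance of √(1.6² + 1.8²) ≈ 2.4.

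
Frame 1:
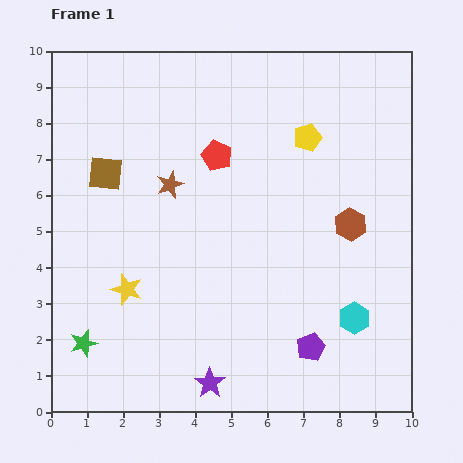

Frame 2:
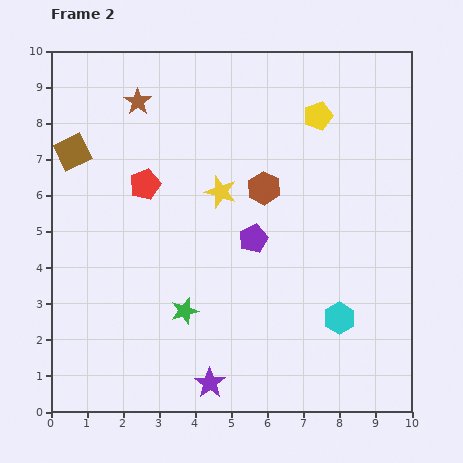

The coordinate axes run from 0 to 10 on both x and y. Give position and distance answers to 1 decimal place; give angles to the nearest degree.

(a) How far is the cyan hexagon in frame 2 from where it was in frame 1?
0.4

The cyan hexagon moved from (8.4, 2.6) to (8.0, 2.6), a distance of √(0.4² + 0.0²) ≈ 0.4.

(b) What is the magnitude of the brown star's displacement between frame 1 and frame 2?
2.5

The brown star moved from (3.3, 6.3) to (2.4, 8.6), a distance of √(0.9² + 2.3²) ≈ 2.5.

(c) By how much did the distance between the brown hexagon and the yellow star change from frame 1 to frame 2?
-5.3

Distance in frame 1: 6.5. Distance in frame 2: 1.2.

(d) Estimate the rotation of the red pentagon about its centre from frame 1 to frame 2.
28° clockwise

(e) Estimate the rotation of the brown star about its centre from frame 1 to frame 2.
16° counter-clockwise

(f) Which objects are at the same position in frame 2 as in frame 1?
the purple star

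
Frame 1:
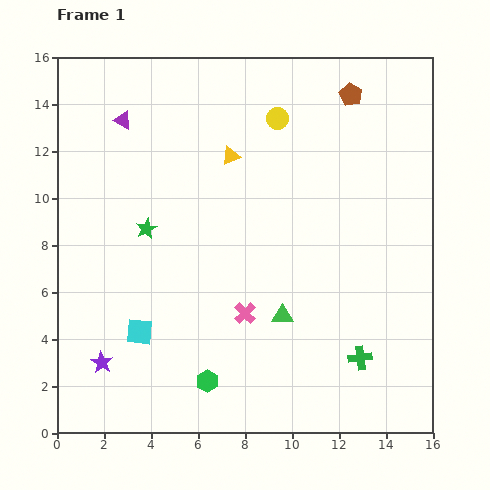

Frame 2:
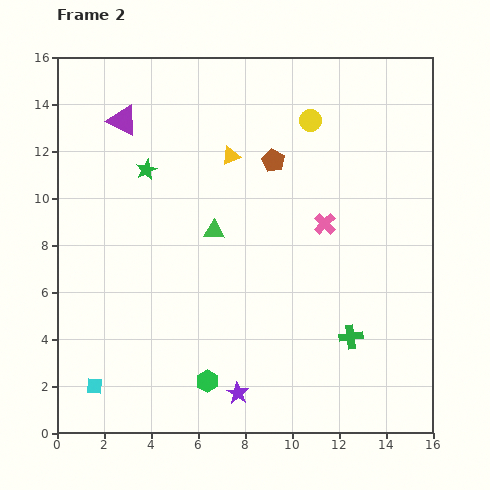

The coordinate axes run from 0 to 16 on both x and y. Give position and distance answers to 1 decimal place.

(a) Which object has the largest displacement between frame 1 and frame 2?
the purple star

(moved 5.9; next 5.1)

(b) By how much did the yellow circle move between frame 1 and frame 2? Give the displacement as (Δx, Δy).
(1.4, -0.1)

The yellow circle was at (9.4, 13.4) in frame 1 and (10.8, 13.3) in frame 2.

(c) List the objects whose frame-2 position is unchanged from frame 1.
the purple triangle, the yellow triangle, the green hexagon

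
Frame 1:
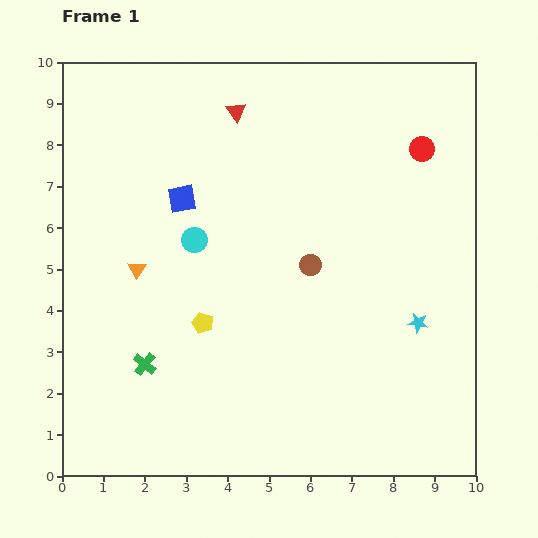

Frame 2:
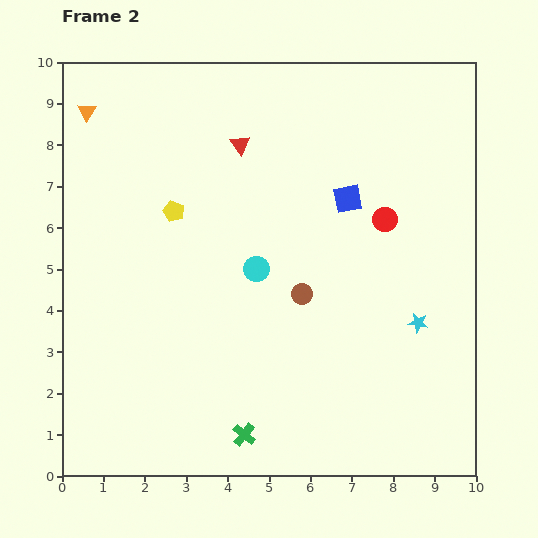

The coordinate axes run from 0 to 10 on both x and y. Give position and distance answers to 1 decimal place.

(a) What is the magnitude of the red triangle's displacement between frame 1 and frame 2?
0.8

The red triangle moved from (4.2, 8.8) to (4.3, 8.0), a distance of √(0.1² + 0.8²) ≈ 0.8.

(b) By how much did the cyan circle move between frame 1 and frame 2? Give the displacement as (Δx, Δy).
(1.5, -0.7)

The cyan circle was at (3.2, 5.7) in frame 1 and (4.7, 5.0) in frame 2.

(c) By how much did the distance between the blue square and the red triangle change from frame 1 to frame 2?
+0.4

Distance in frame 1: 2.5. Distance in frame 2: 2.9.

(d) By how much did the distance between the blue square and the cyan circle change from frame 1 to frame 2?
+1.8

Distance in frame 1: 1.0. Distance in frame 2: 2.8.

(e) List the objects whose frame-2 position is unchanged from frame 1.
the cyan star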